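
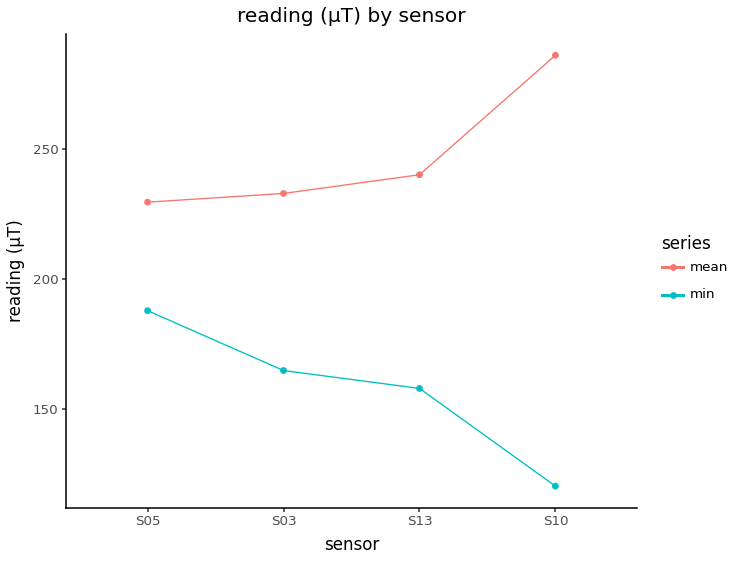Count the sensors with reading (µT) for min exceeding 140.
3

Above 140: S05, S03, S13.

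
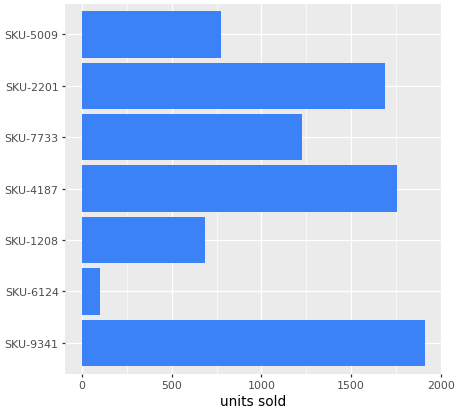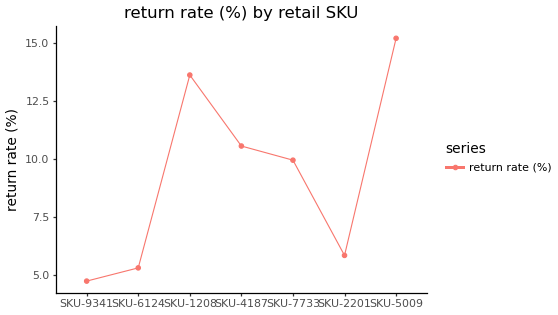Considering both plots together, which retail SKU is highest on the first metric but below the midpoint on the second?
Chart 2 median return rate (%) ≈ 10; below-median retail SKUs: SKU-9341, SKU-6124, SKU-2201. Among those, SKU-9341 has the highest units sold (≈ 2000).

SKU-9341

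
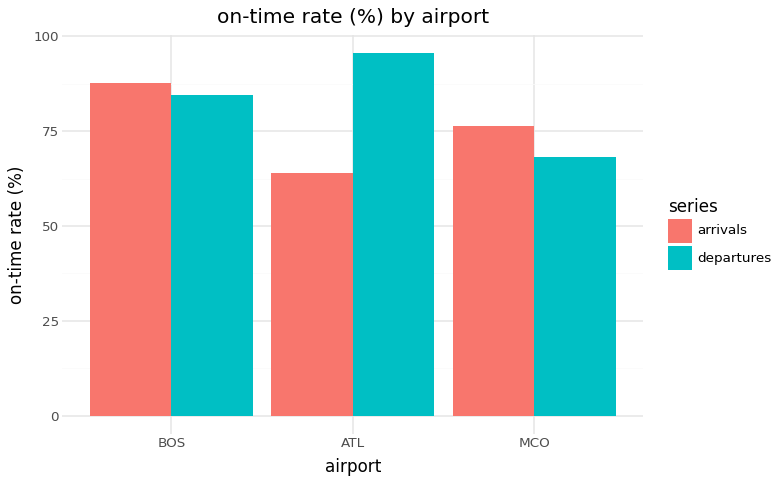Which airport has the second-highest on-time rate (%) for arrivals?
MCO

Top 3 for arrivals: BOS ≈ 90, MCO ≈ 80, ATL ≈ 60.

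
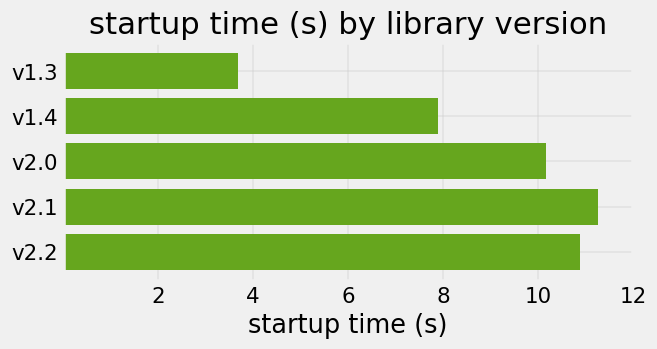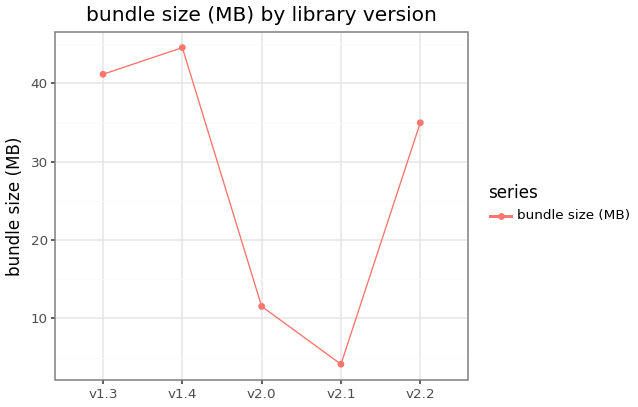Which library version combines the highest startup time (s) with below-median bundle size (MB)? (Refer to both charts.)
v2.1

Chart 2 median bundle size (MB) ≈ 35; below-median library versions: v2.0, v2.1. Among those, v2.1 has the highest startup time (s) (≈ 12).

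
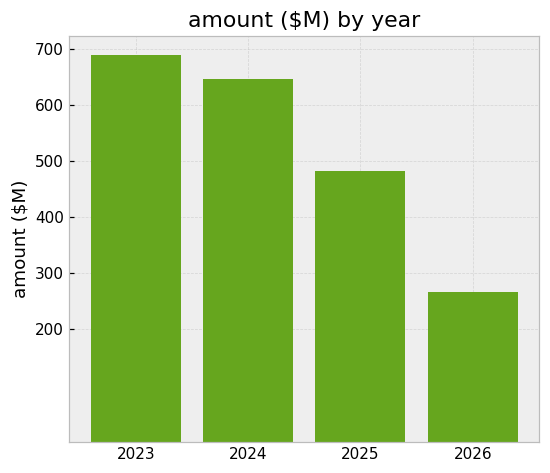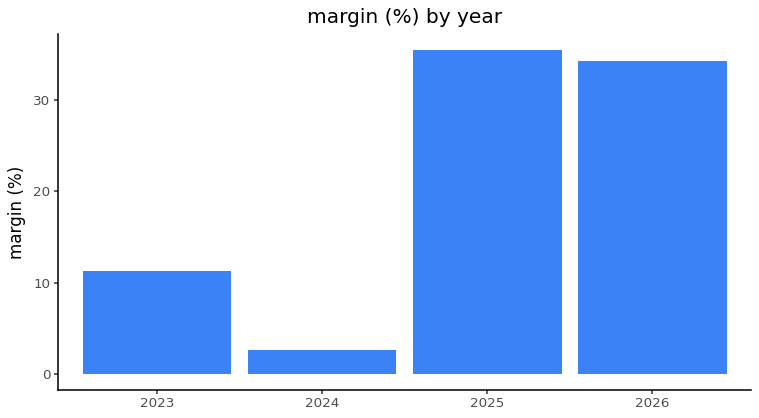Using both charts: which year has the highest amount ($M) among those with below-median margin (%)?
2023

Chart 2 median margin (%) ≈ 25; below-median years: 2023, 2024. Among those, 2023 has the highest amount ($M) (≈ 700).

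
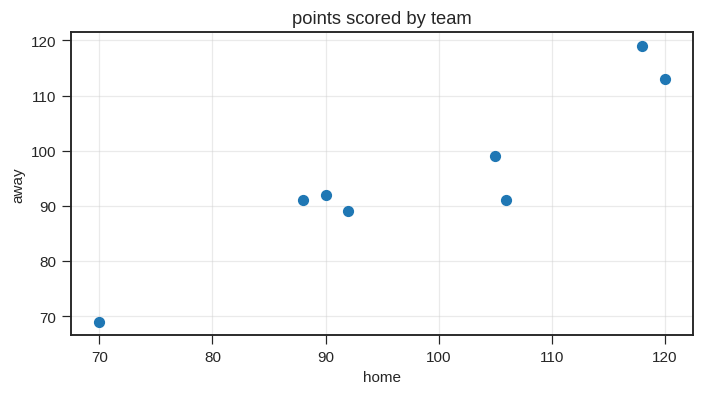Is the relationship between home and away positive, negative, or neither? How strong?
Points are positively correlated; strong (|r| ≈ 0.9).

positive, strong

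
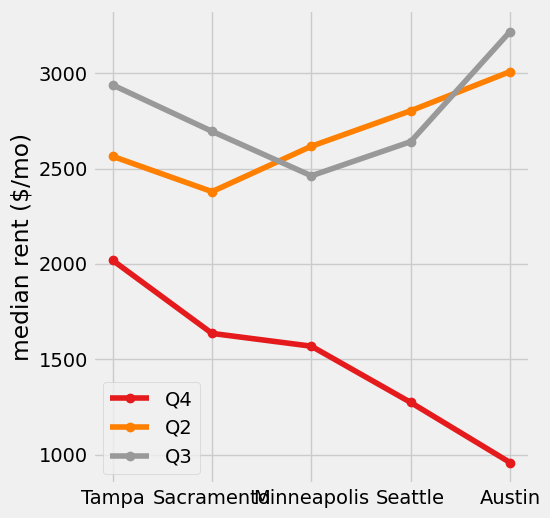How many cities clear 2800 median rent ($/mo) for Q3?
Above 2800: Tampa, Austin.

2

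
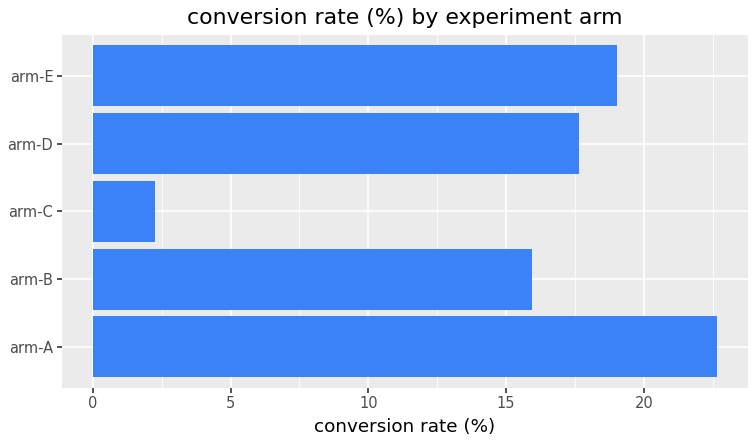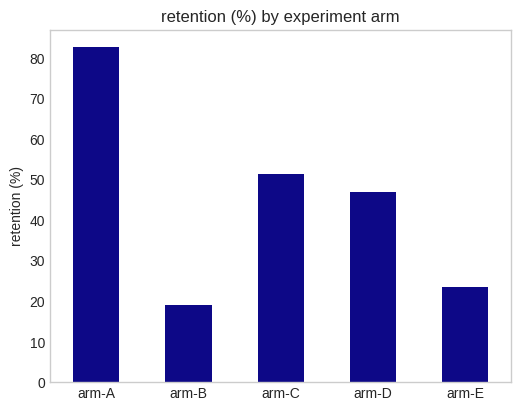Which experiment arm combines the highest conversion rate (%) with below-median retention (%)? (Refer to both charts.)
arm-E

Chart 2 median retention (%) ≈ 50; below-median experiment arms: arm-B, arm-E. Among those, arm-E has the highest conversion rate (%) (≈ 20).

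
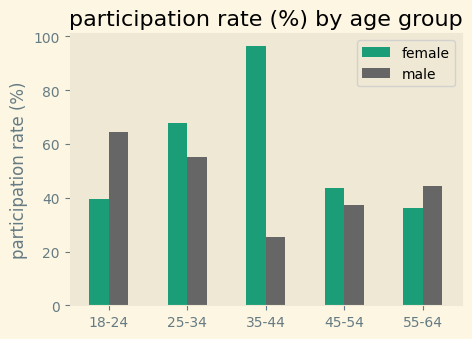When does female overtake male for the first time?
18-24: female ≈ 40 vs male ≈ 60 (not yet); 25-34: female ≈ 70 vs male ≈ 60 (first crossover).

25-34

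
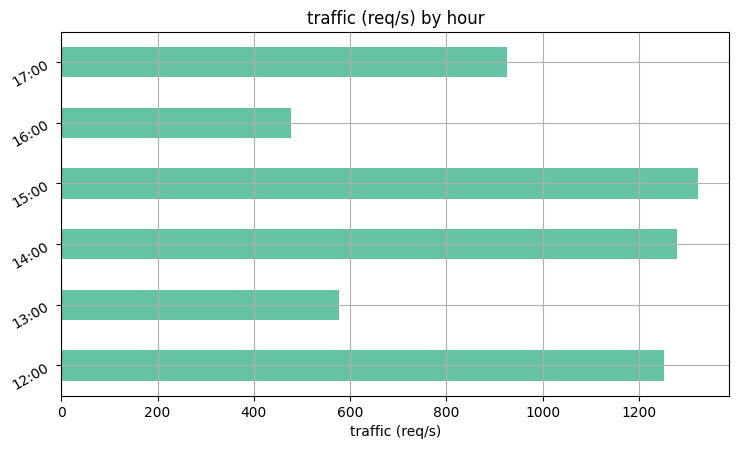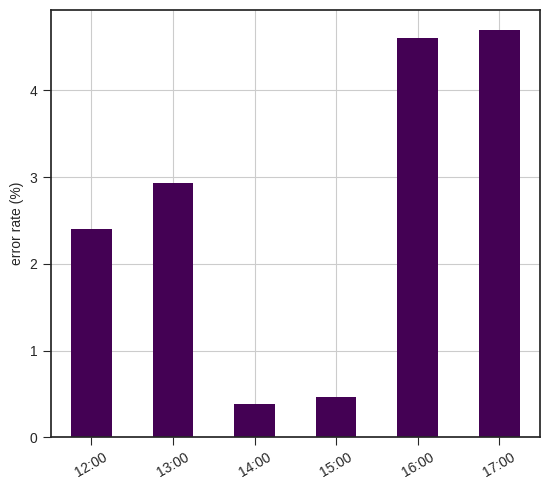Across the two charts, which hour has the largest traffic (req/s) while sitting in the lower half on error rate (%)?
Chart 2 median error rate (%) ≈ 2.5; below-median hours: 12:00, 14:00, 15:00. Among those, 15:00 has the highest traffic (req/s) (≈ 1400).

15:00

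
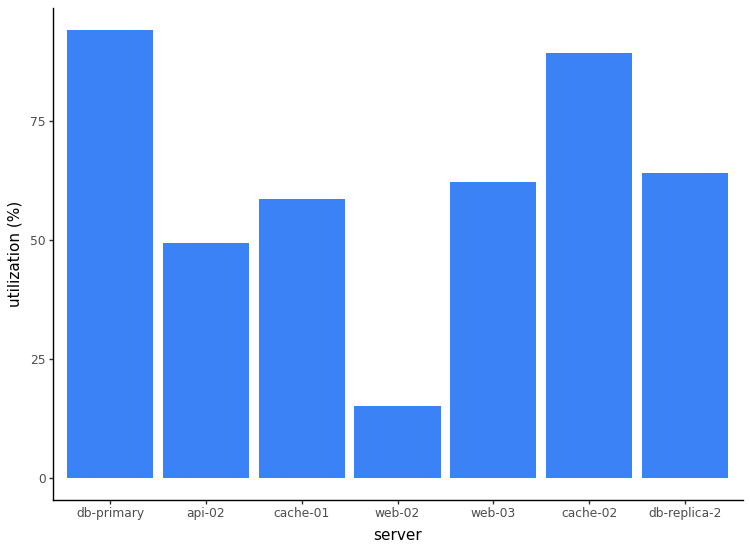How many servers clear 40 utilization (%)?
6

Above 40: db-primary, api-02, cache-01, web-03, cache-02, db-replica-2.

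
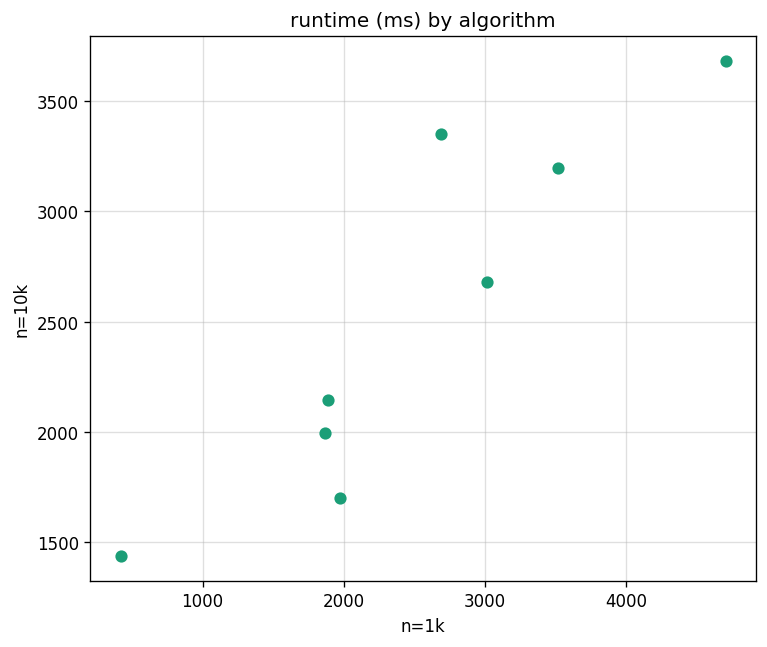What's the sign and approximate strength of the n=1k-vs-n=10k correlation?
Points are positively correlated; strong (|r| ≈ 0.9).

positive, strong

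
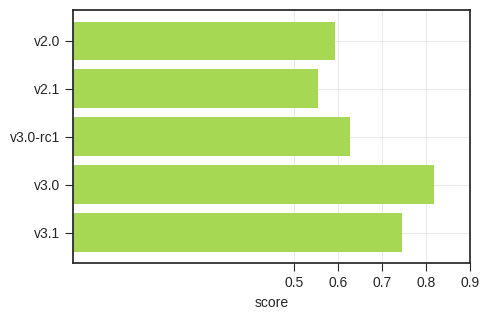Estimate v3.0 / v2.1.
≈ 1.33×

v3.0 ≈ 0.8, v2.1 ≈ 0.6; 0.8/0.6 ≈ 1.33.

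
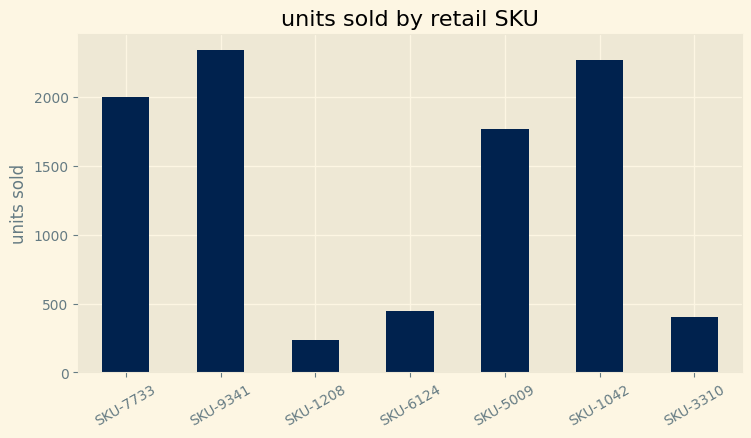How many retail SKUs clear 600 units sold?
Above 600: SKU-7733, SKU-9341, SKU-5009, SKU-1042.

4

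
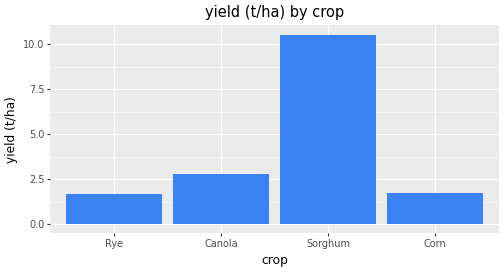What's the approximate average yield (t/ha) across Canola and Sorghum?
≈ 7

(3 + 11) / 2 ≈ 7.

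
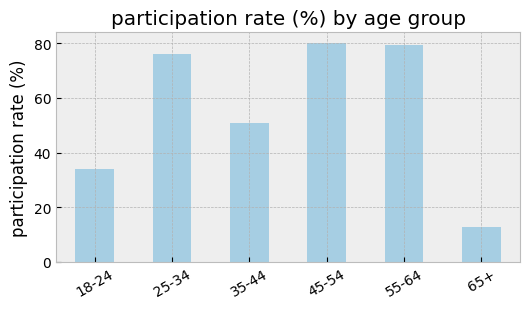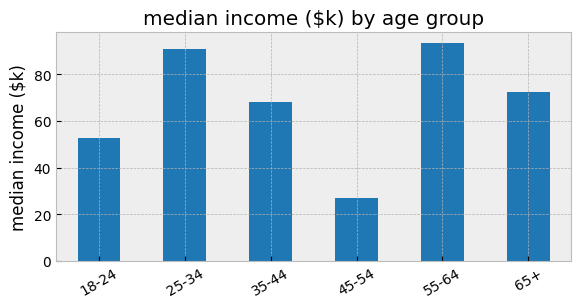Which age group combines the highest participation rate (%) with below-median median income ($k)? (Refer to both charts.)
45-54

Chart 2 median median income ($k) ≈ 70; below-median age groups: 18-24, 35-44, 45-54. Among those, 45-54 has the highest participation rate (%) (≈ 80).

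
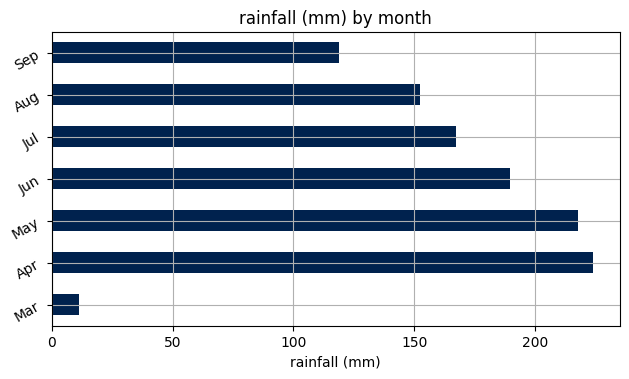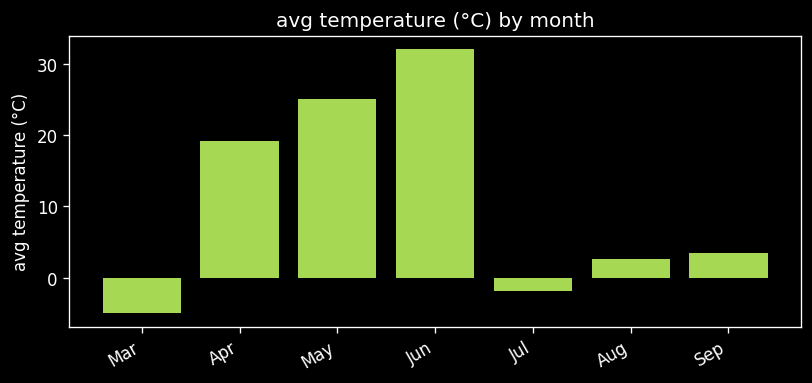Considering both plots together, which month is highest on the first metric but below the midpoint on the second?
Jul

Chart 2 median avg temperature (°C) ≈ 5; below-median months: Mar, Jul, Aug. Among those, Jul has the highest rainfall (mm) (≈ 175).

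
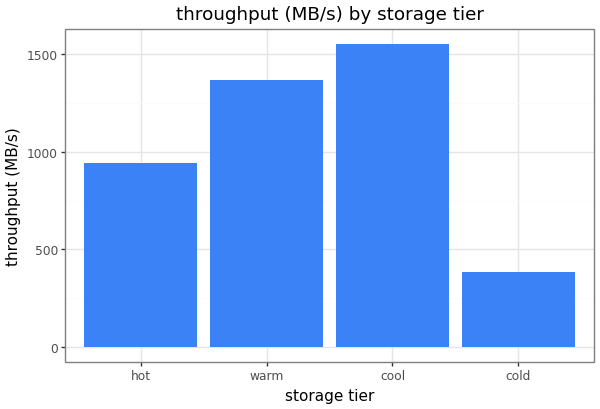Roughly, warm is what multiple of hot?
≈ 1.4×

warm ≈ 1400, hot ≈ 1000; 1400/1000 ≈ 1.4.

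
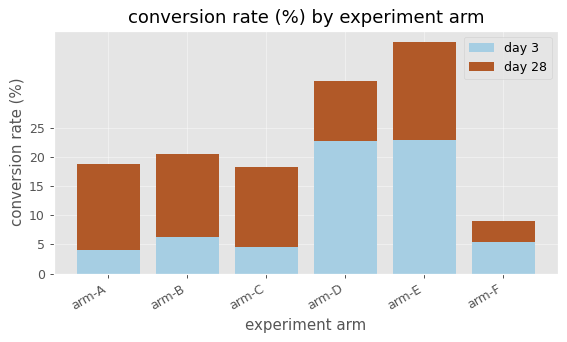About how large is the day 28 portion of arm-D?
day 28 top ≈ 35, bottom ≈ 25; segment ≈ 10.

≈ 10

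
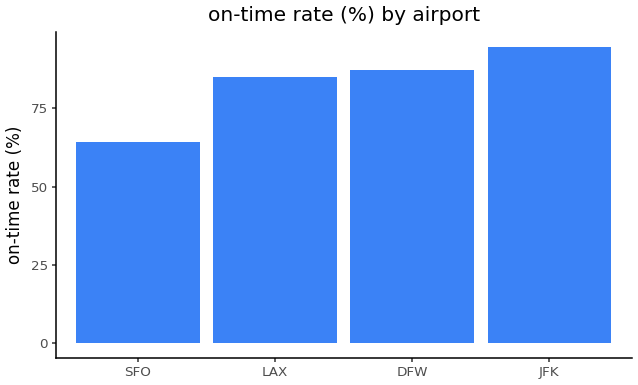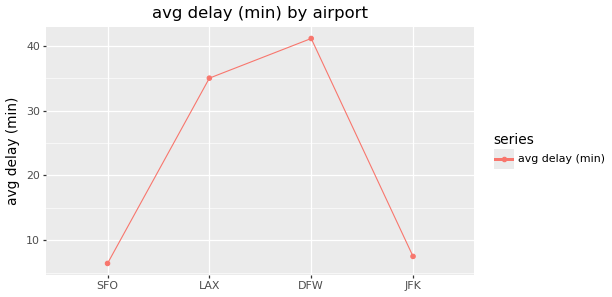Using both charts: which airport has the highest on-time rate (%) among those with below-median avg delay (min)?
Chart 2 median avg delay (min) ≈ 20; below-median airports: SFO, JFK. Among those, JFK has the highest on-time rate (%) (≈ 90).

JFK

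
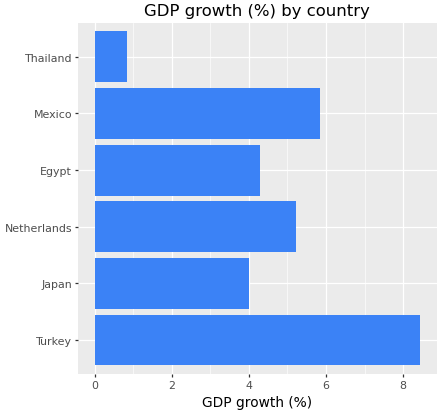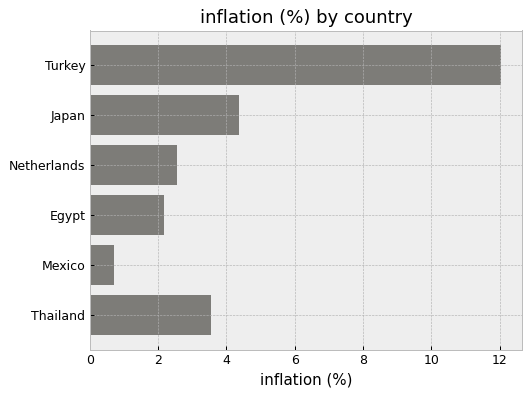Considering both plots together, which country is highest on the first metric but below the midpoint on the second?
Mexico

Chart 2 median inflation (%) ≈ 4; below-median countries: Netherlands, Egypt, Mexico. Among those, Mexico has the highest GDP growth (%) (≈ 6).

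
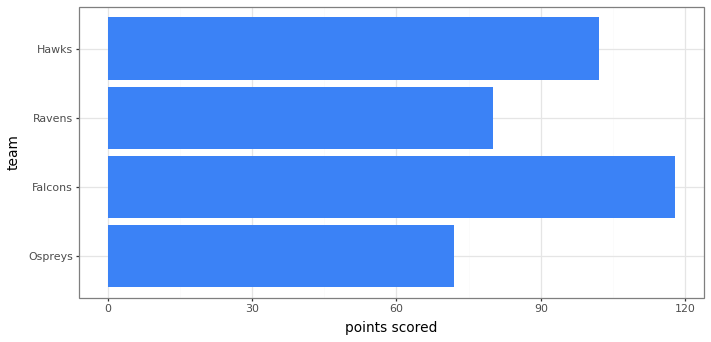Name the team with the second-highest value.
Top 3: Falcons ≈ 120, Hawks ≈ 100, Ravens ≈ 80.

Hawks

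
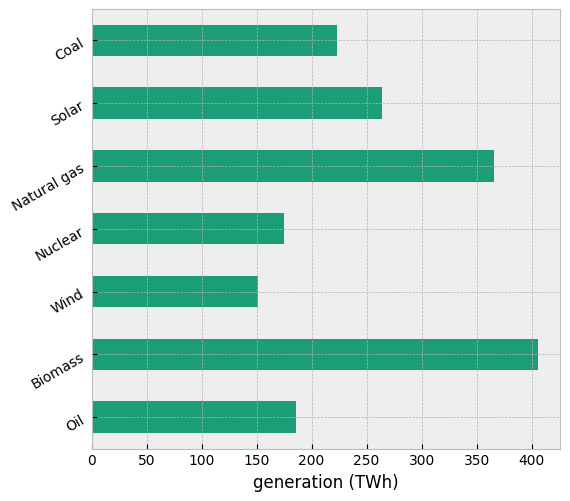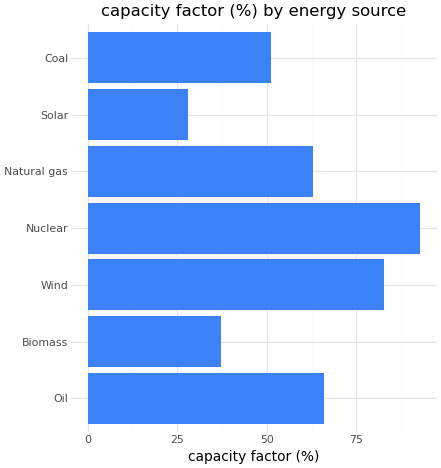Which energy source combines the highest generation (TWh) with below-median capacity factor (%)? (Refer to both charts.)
Biomass

Chart 2 median capacity factor (%) ≈ 60; below-median energy sources: Biomass, Solar, Coal. Among those, Biomass has the highest generation (TWh) (≈ 400).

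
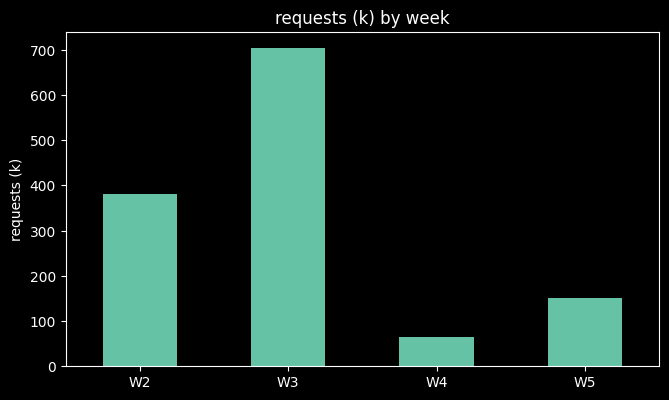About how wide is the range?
Max W3 ≈ 700, min W4 ≈ 100; range ≈ 600.

≈ 600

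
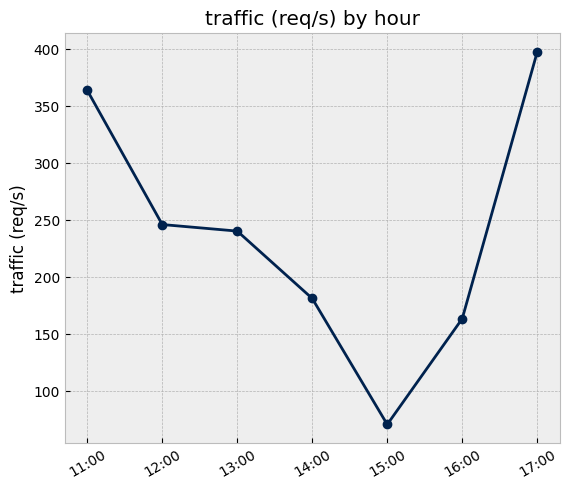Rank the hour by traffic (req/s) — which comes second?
Top 3: 17:00 ≈ 400, 11:00 ≈ 350, 12:00 ≈ 250.

11:00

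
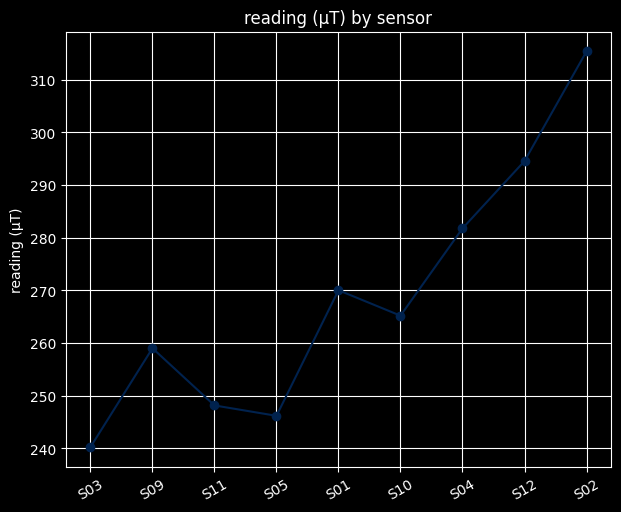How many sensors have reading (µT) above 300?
Above 300: S02.

1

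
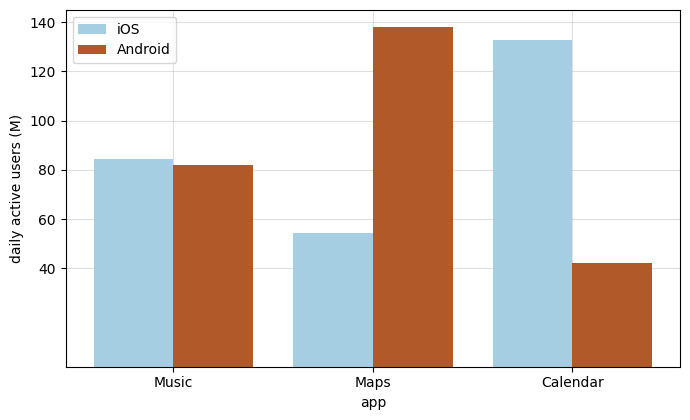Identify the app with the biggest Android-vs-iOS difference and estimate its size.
Calendar: Android ≈ 40, iOS ≈ 140 → gap ≈ 100. Next-largest (Maps) is only ≈ 80.

Calendar, ≈ 100 M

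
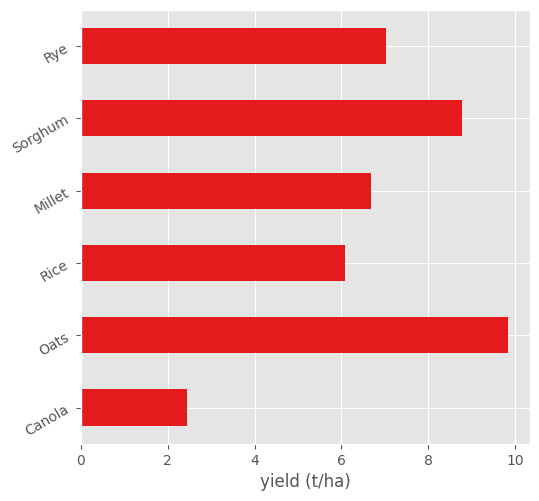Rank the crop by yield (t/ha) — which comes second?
Top 3: Oats ≈ 10, Sorghum ≈ 9, Rye ≈ 7.

Sorghum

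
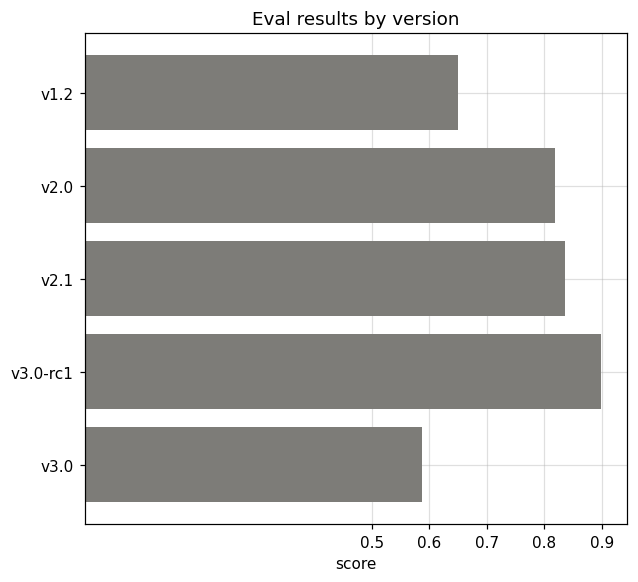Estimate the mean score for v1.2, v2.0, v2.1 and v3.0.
≈ 0.7

(0.6 + 0.8 + 0.8 + 0.6) / 4 ≈ 0.7.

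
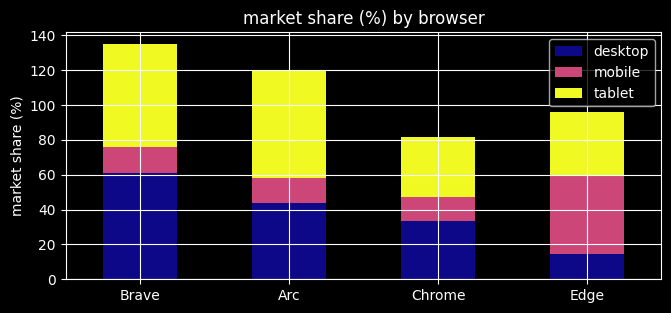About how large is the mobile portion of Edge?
≈ 40

mobile top ≈ 60, bottom ≈ 20; segment ≈ 40.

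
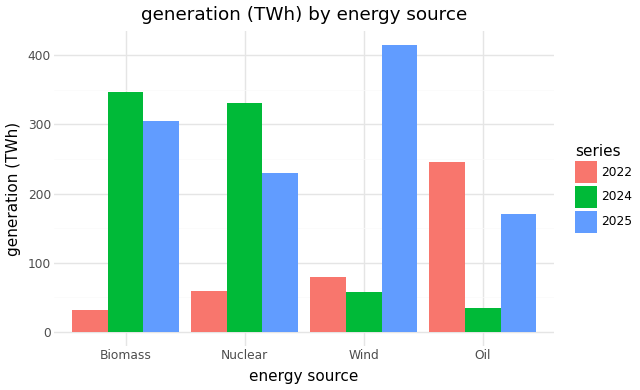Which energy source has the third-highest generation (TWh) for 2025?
Nuclear

Top 4 for 2025: Wind ≈ 400, Biomass ≈ 300, Nuclear ≈ 250, Oil ≈ 150.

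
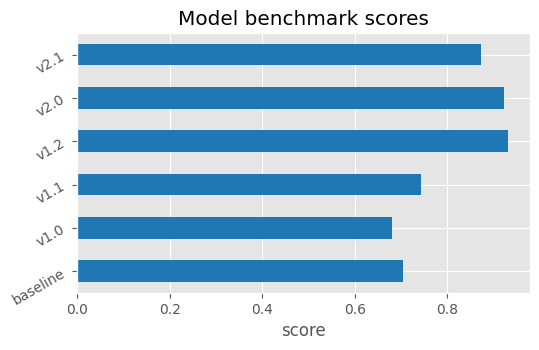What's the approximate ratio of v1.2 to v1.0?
≈ 1.29×

v1.2 ≈ 0.9, v1.0 ≈ 0.7; 0.9/0.7 ≈ 1.29.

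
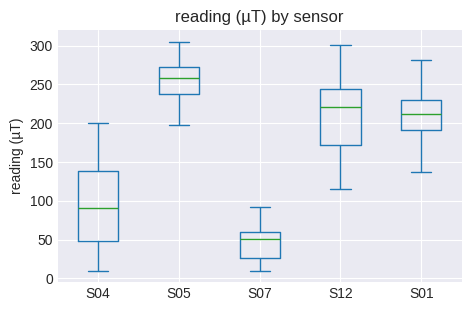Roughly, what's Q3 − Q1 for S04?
≈ 100

Q3 ≈ 140, Q1 ≈ 40; IQR ≈ 100.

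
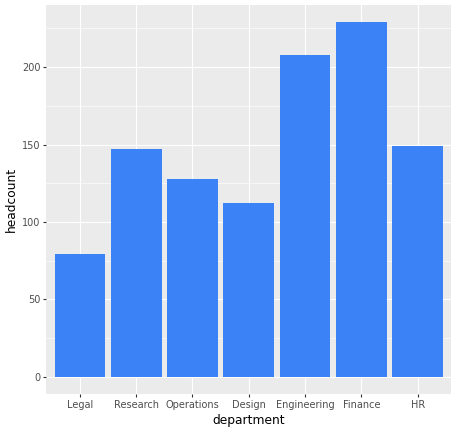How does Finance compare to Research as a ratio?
≈ 1.57×

Finance ≈ 220, Research ≈ 140; 220/140 ≈ 1.57.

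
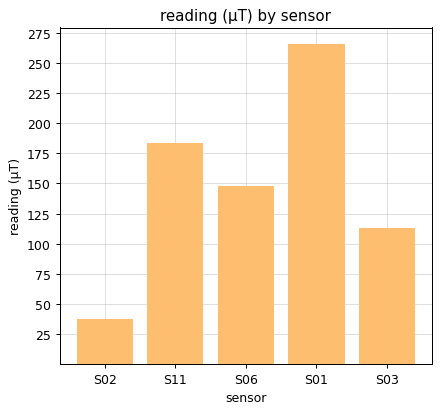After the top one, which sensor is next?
S11

Top 3: S01 ≈ 275, S11 ≈ 175, S06 ≈ 150.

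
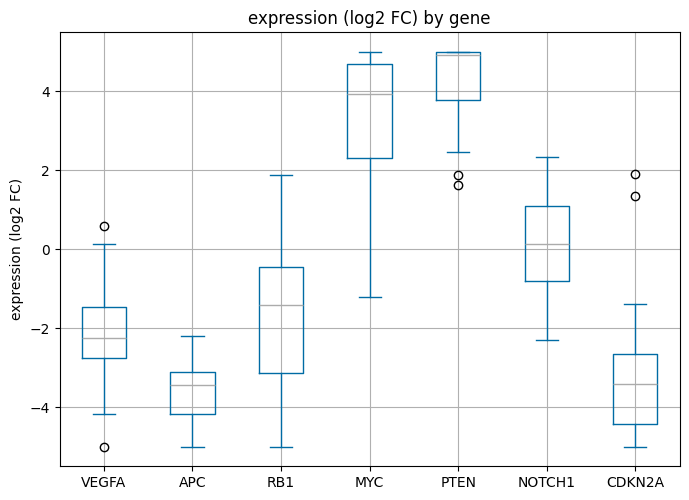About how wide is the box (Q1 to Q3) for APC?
≈ 1

Q3 ≈ -3, Q1 ≈ -4; IQR ≈ 1.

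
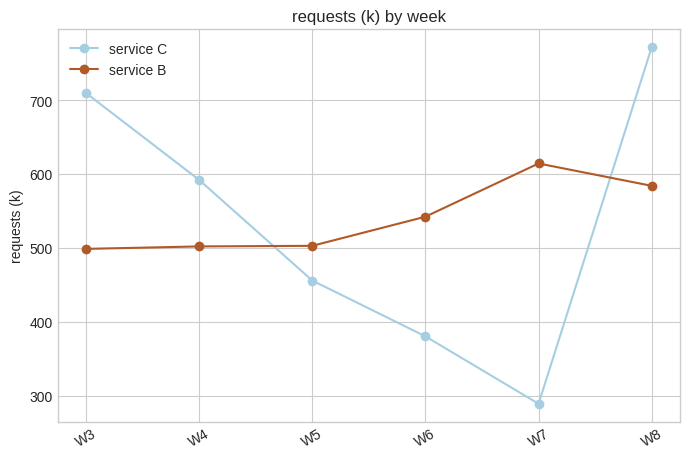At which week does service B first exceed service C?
W4: service B ≈ 500 vs service C ≈ 600 (not yet); W5: service B ≈ 500 vs service C ≈ 450 (first crossover).

W5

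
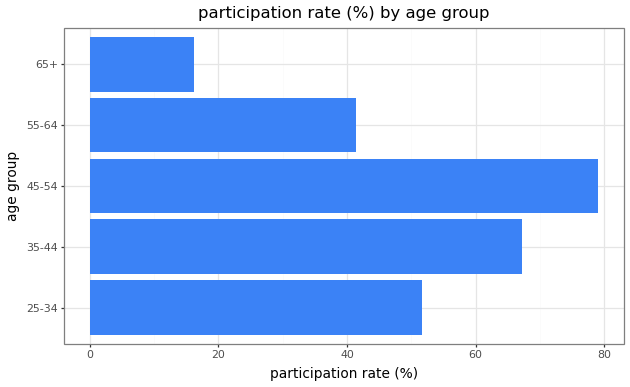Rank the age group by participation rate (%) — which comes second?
35-44

Top 3: 45-54 ≈ 80, 35-44 ≈ 70, 25-34 ≈ 50.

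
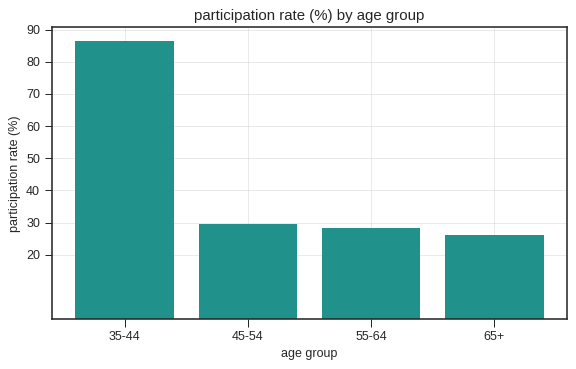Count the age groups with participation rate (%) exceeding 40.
1

Above 40: 35-44.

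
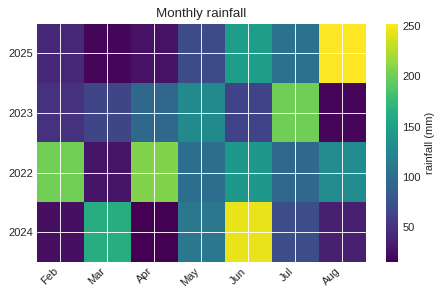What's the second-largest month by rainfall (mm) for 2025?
Jun

Top 3 for 2025: Aug ≈ 260, Jun ≈ 140, Jul ≈ 100.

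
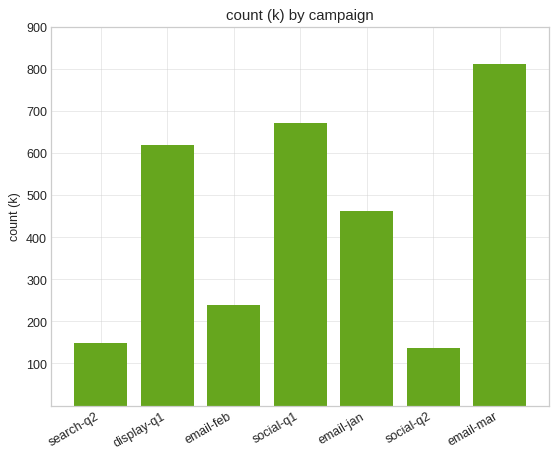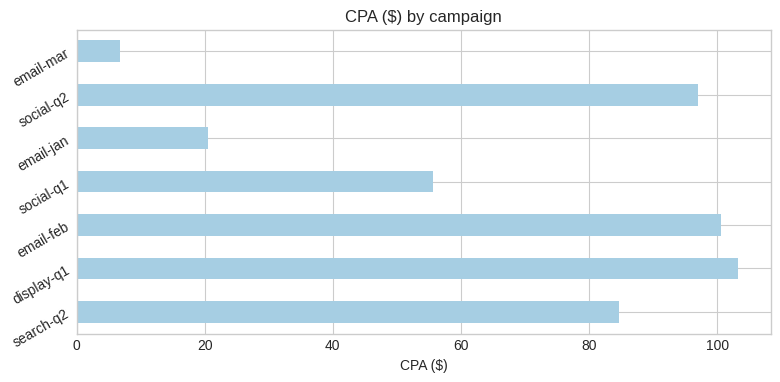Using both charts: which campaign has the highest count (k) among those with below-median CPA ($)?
email-mar

Chart 2 median CPA ($) ≈ 80; below-median campaigns: social-q1, email-jan, email-mar. Among those, email-mar has the highest count (k) (≈ 800).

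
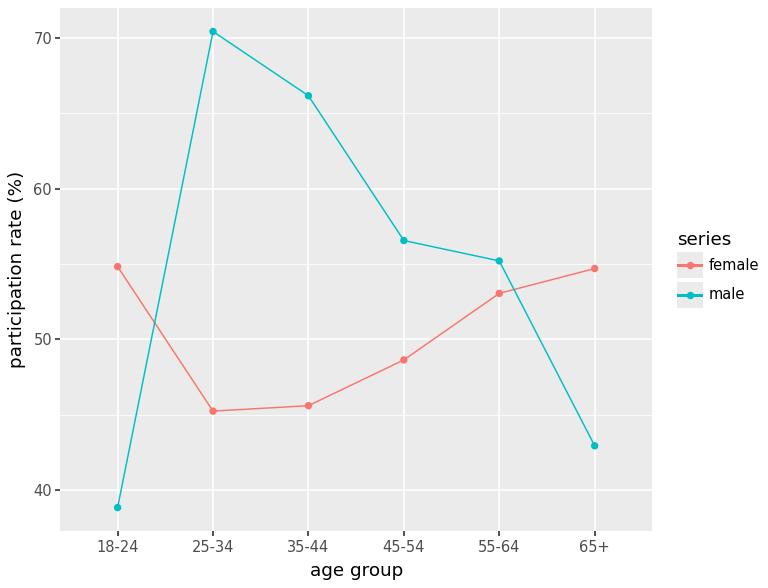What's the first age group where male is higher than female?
25-34

18-24: male ≈ 40 vs female ≈ 55 (not yet); 25-34: male ≈ 70 vs female ≈ 45 (first crossover).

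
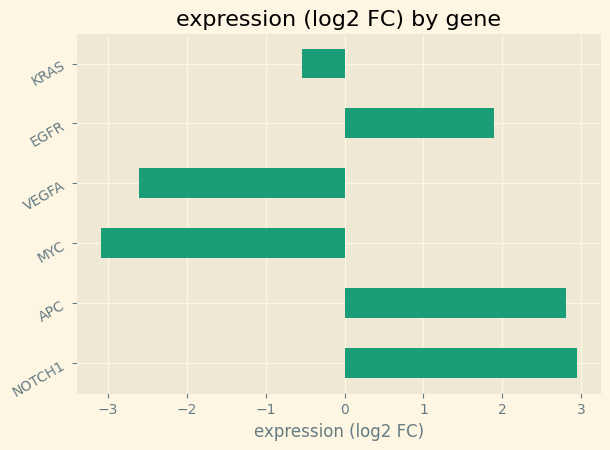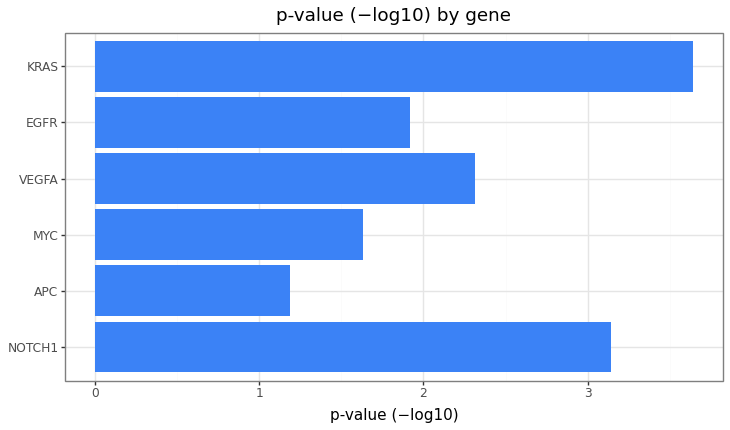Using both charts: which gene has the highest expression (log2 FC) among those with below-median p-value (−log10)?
Chart 2 median p-value (−log10) ≈ 2; below-median genes: APC, MYC, EGFR. Among those, APC has the highest expression (log2 FC) (≈ 3).

APC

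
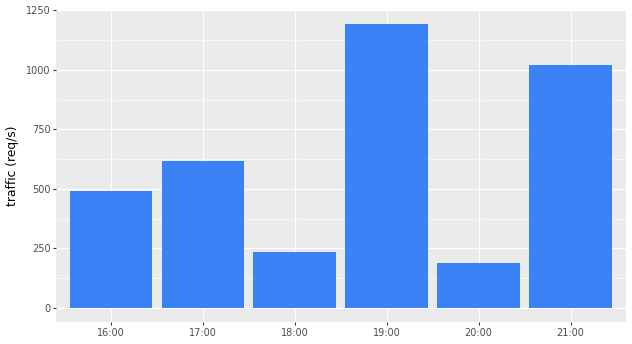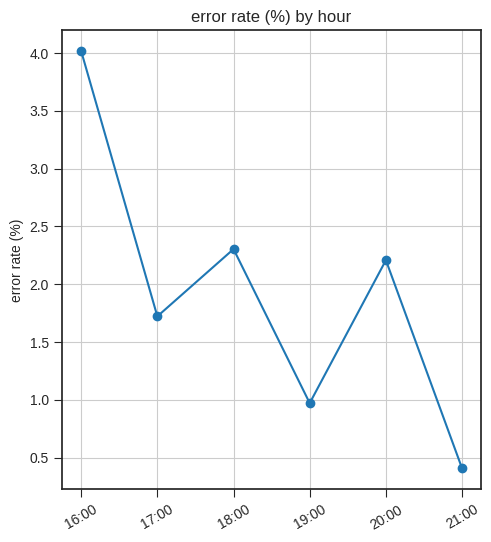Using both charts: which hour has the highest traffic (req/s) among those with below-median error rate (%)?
19:00

Chart 2 median error rate (%) ≈ 2; below-median hours: 17:00, 19:00, 21:00. Among those, 19:00 has the highest traffic (req/s) (≈ 1200).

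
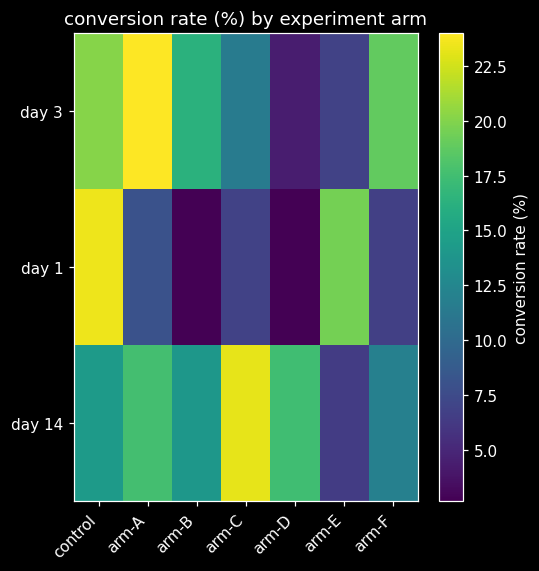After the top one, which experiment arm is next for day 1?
arm-E

Top 3 for day 1: control ≈ 24, arm-E ≈ 20, arm-A ≈ 8.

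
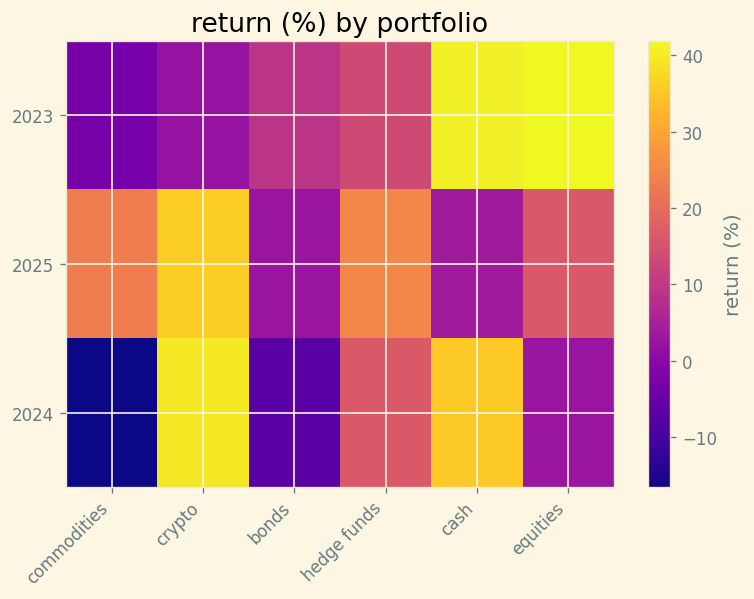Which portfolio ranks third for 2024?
hedge funds

Top 4 for 2024: crypto ≈ 40, cash ≈ 35, hedge funds ≈ 15, equities ≈ 5.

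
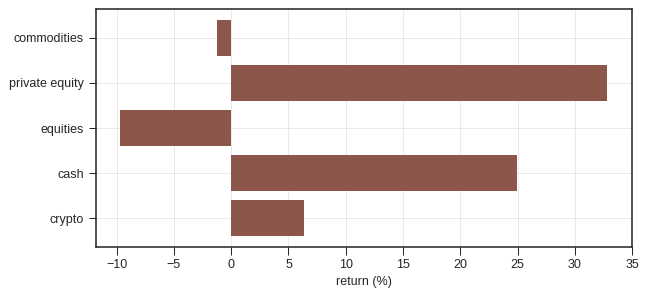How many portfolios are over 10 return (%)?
2

Above 10: private equity, cash.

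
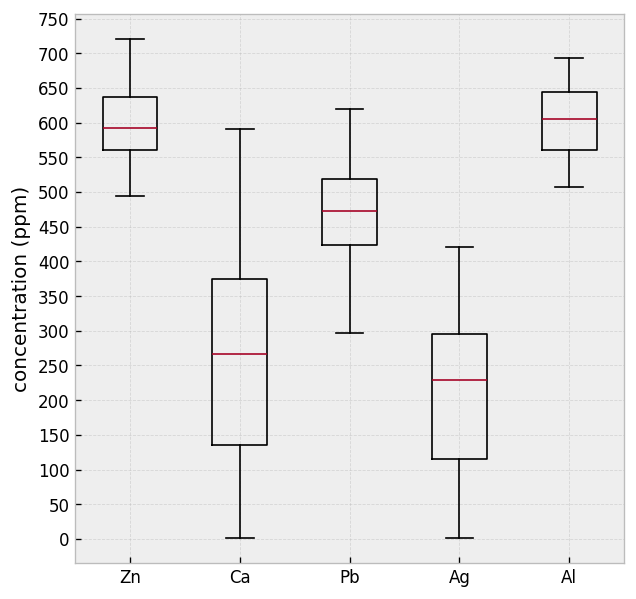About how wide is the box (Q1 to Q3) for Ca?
Q3 ≈ 400, Q1 ≈ 150; IQR ≈ 250.

≈ 250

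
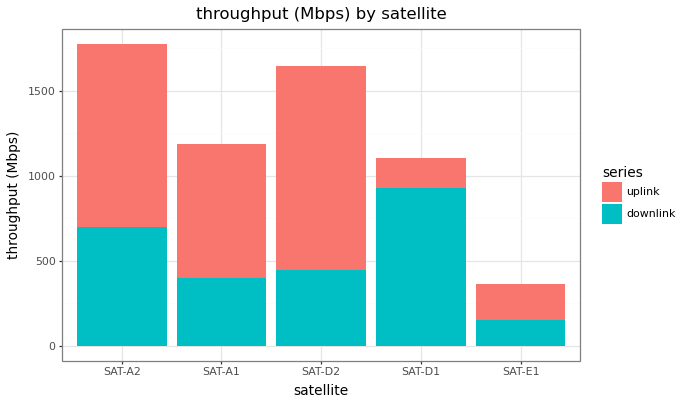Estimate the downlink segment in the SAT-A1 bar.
≈ 400

downlink top ≈ 400, bottom ≈ 0; segment ≈ 400.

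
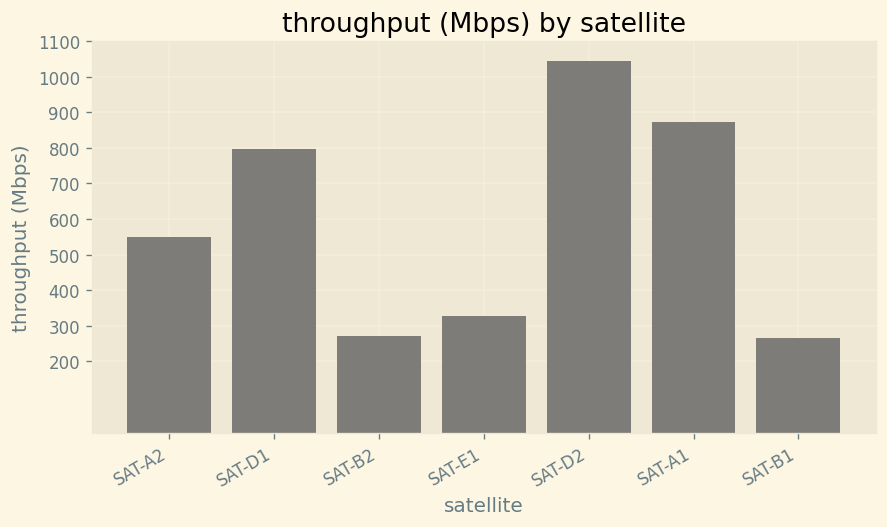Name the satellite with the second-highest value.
SAT-A1

Top 3: SAT-D2 ≈ 1000, SAT-A1 ≈ 900, SAT-D1 ≈ 800.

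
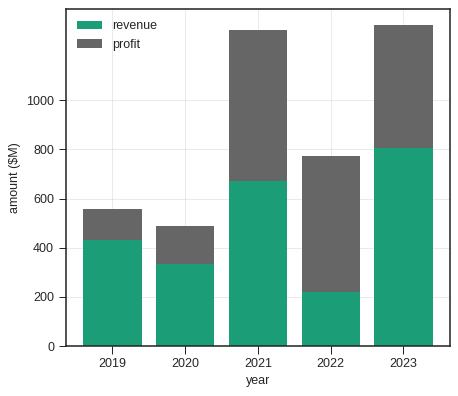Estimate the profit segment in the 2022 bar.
≈ 600

profit top ≈ 800, bottom ≈ 200; segment ≈ 600.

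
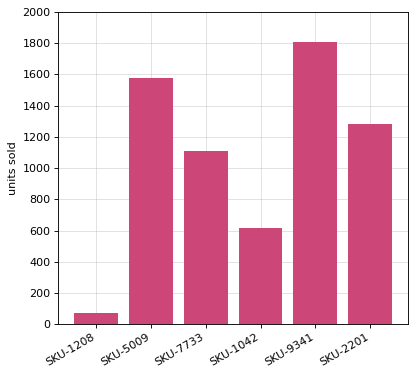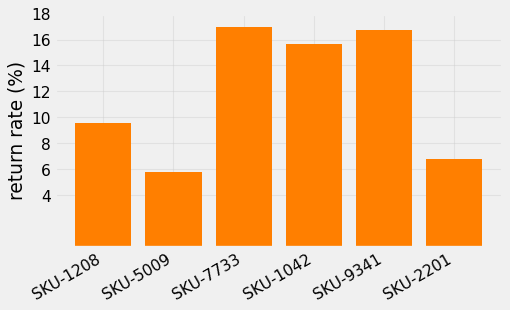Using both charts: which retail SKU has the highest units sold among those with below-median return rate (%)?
Chart 2 median return rate (%) ≈ 12; below-median retail SKUs: SKU-1208, SKU-5009, SKU-2201. Among those, SKU-5009 has the highest units sold (≈ 1600).

SKU-5009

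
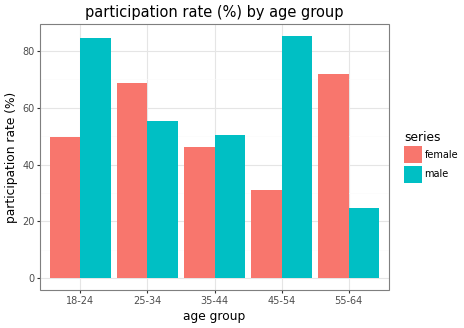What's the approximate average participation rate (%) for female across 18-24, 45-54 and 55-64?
(50 + 30 + 70) / 3 ≈ 50.

≈ 50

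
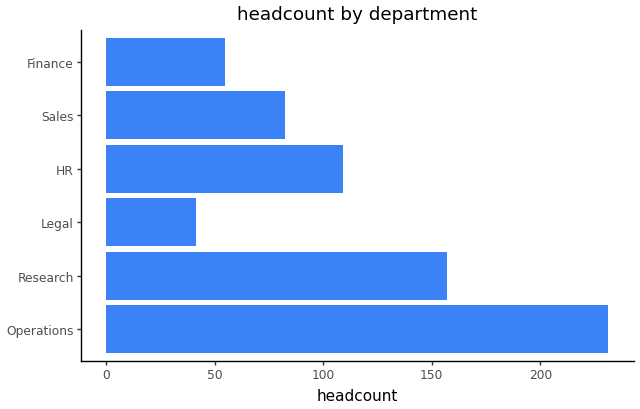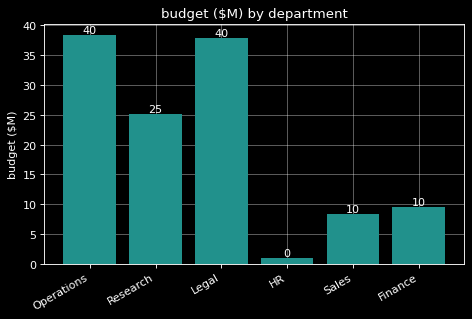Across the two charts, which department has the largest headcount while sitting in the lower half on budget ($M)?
Chart 2 median budget ($M) ≈ 15; below-median departments: HR, Sales, Finance. Among those, HR has the highest headcount (≈ 100).

HR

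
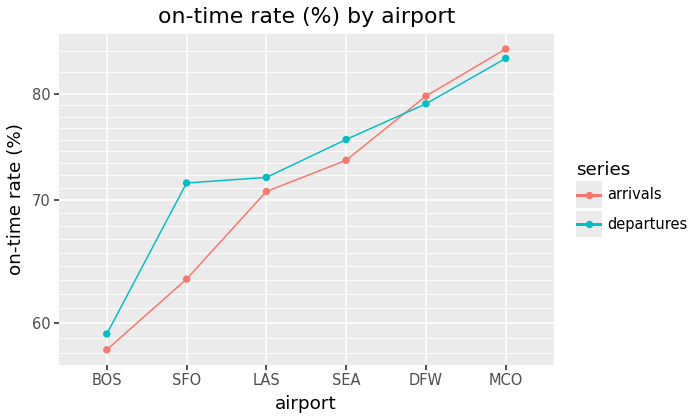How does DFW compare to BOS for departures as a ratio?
DFW ≈ 80, BOS ≈ 60; 80/60 ≈ 1.33.

≈ 1.33×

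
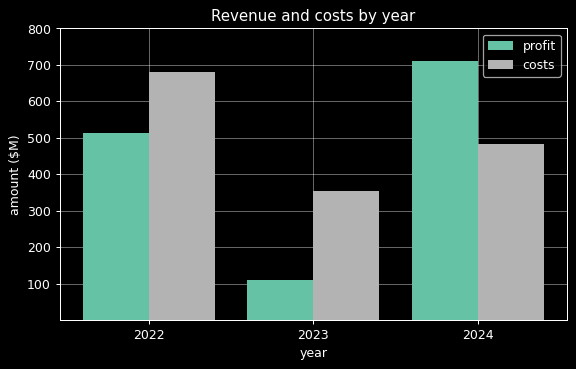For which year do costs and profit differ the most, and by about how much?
2023: costs ≈ 400, profit ≈ 100 → gap ≈ 300. Next-largest (2024) is only ≈ 200.

2023, ≈ 300 $M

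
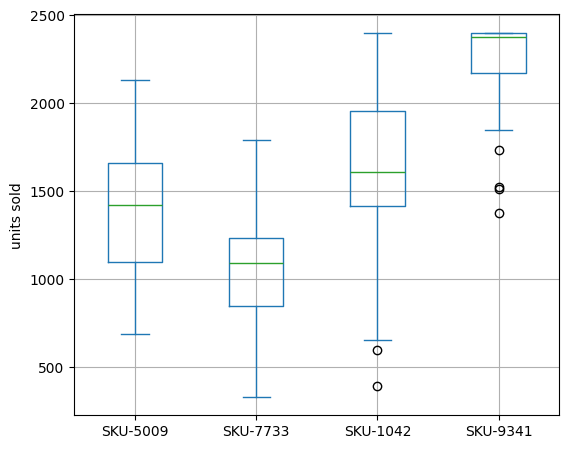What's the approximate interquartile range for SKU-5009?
≈ 600

Q3 ≈ 1600, Q1 ≈ 1000; IQR ≈ 600.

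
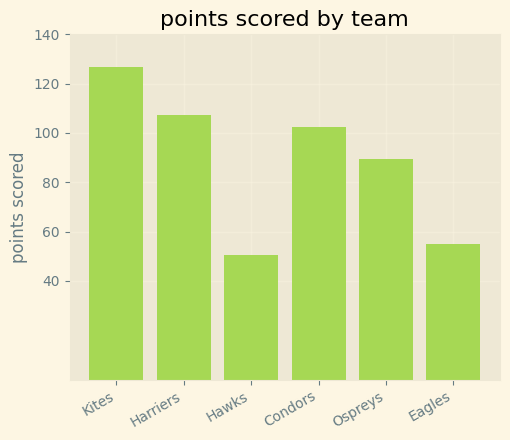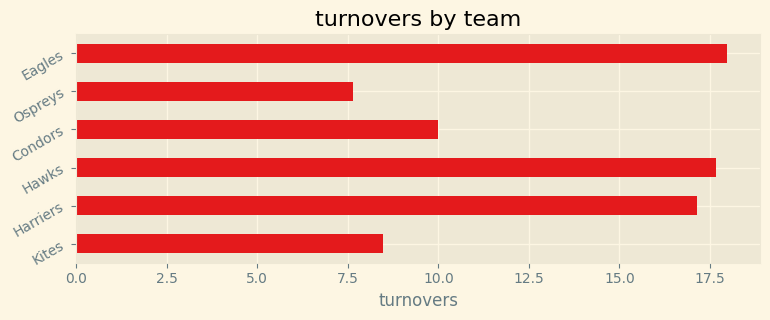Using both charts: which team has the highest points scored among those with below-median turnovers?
Kites

Chart 2 median turnovers ≈ 14; below-median teams: Kites, Condors, Ospreys. Among those, Kites has the highest points scored (≈ 120).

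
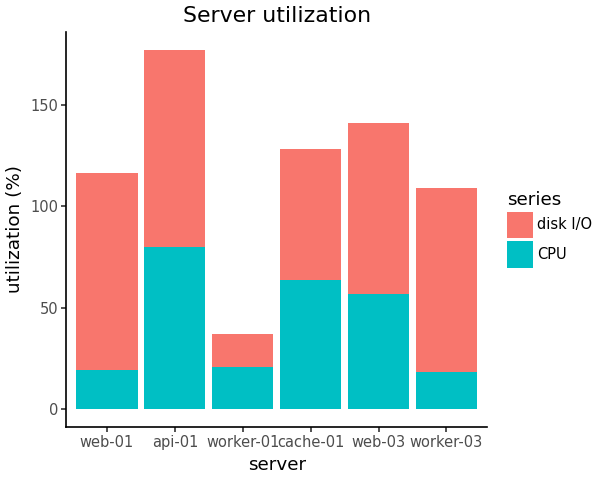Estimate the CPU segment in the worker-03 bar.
≈ 20

CPU top ≈ 20, bottom ≈ 0; segment ≈ 20.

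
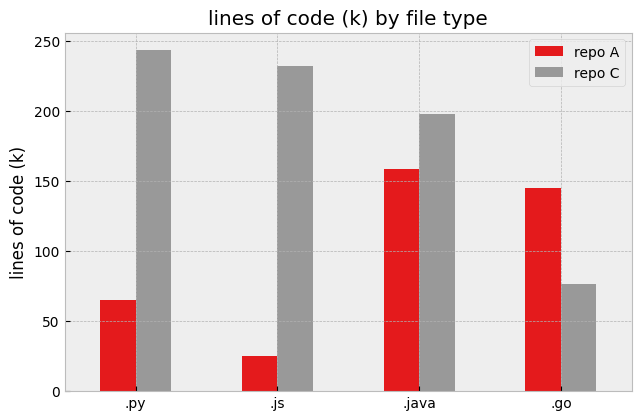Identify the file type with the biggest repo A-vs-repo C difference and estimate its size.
.js, ≈ 200 k

.js: repo A ≈ 25, repo C ≈ 225 → gap ≈ 200. Next-largest (.py) is only ≈ 175.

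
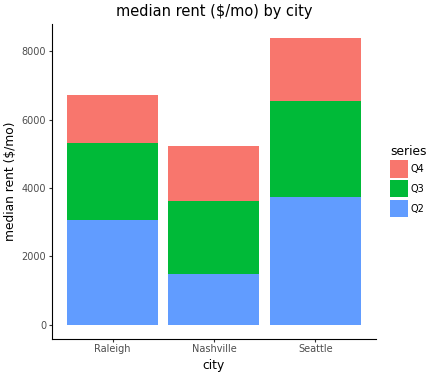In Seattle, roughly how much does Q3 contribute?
Q3 top ≈ 7000, bottom ≈ 4000; segment ≈ 3000.

≈ 3000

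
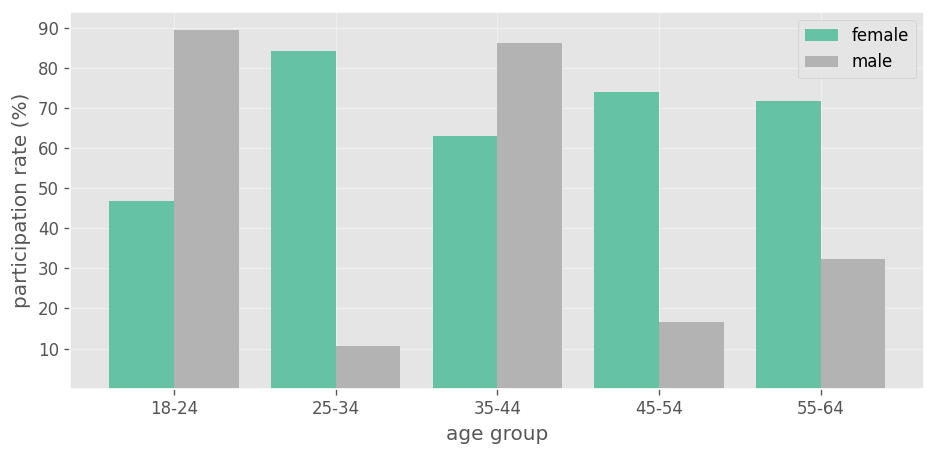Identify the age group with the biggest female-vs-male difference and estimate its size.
25-34: female ≈ 80, male ≈ 10 → gap ≈ 70. Next-largest (45-54) is only ≈ 50.

25-34, ≈ 70 %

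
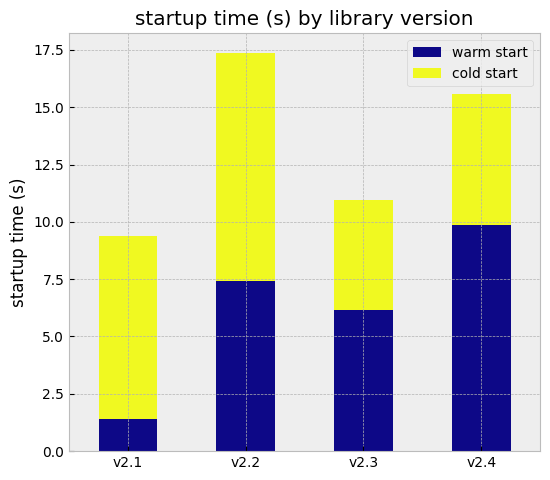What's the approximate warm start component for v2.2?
≈ 8

warm start top ≈ 8, bottom ≈ 0; segment ≈ 8.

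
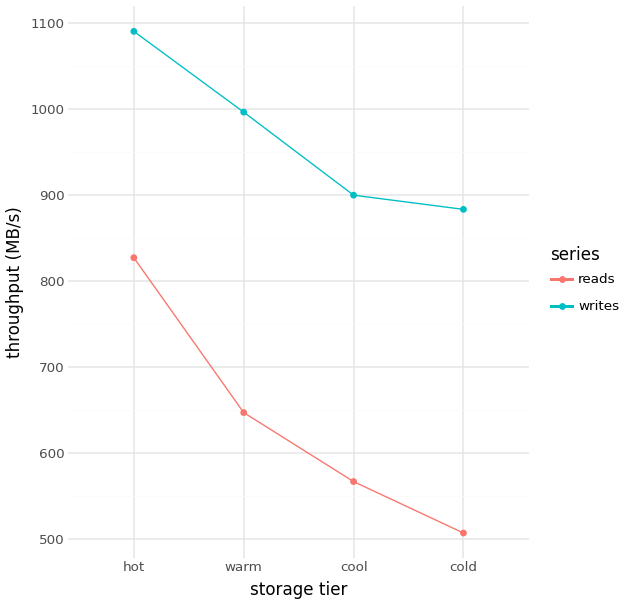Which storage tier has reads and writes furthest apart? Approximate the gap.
cold: reads ≈ 500, writes ≈ 900 → gap ≈ 400. Next-largest (warm) is only ≈ 350.

cold, ≈ 400 MB/s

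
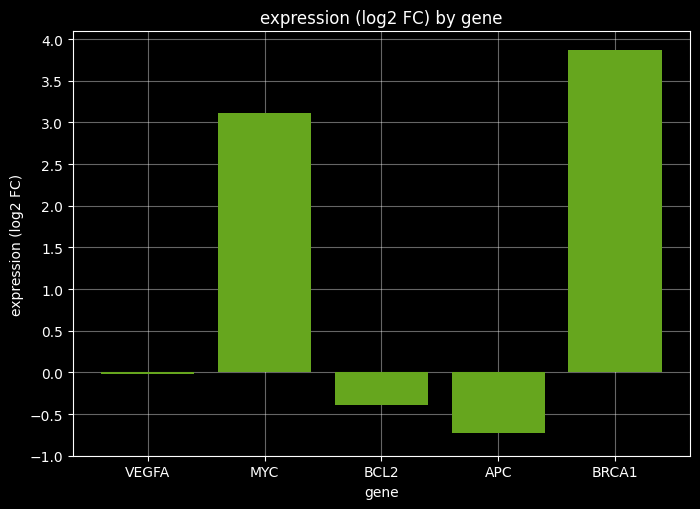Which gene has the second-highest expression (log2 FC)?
Top 3: BRCA1 ≈ 4.0, MYC ≈ 3.0, VEGFA ≈ 0.0.

MYC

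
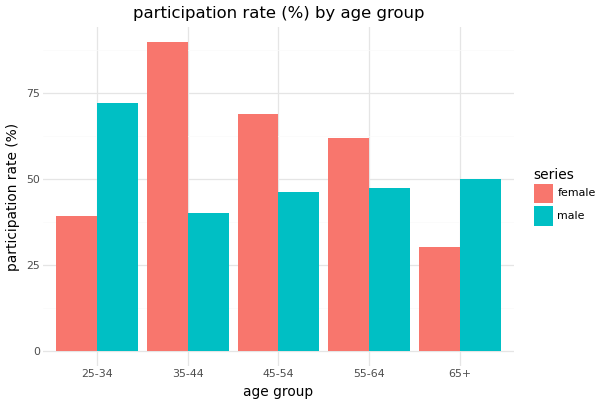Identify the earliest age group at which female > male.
25-34: female ≈ 40 vs male ≈ 70 (not yet); 35-44: female ≈ 90 vs male ≈ 40 (first crossover).

35-44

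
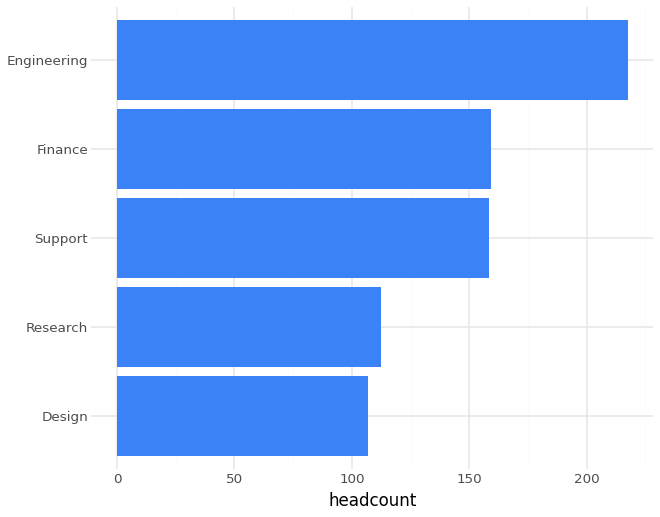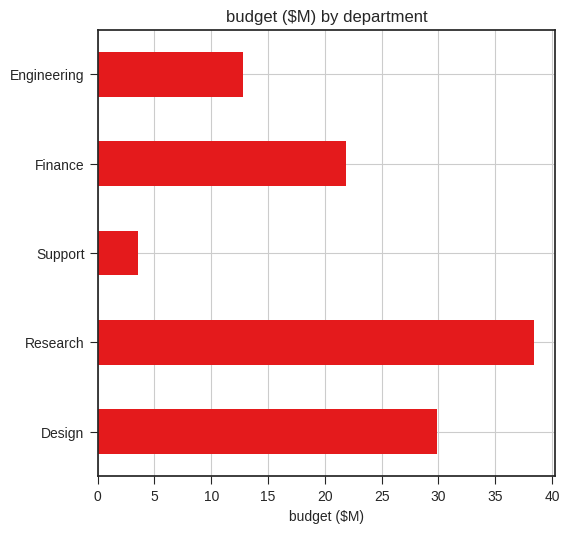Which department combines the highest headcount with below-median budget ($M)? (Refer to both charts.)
Chart 2 median budget ($M) ≈ 20; below-median departments: Support, Engineering. Among those, Engineering has the highest headcount (≈ 220).

Engineering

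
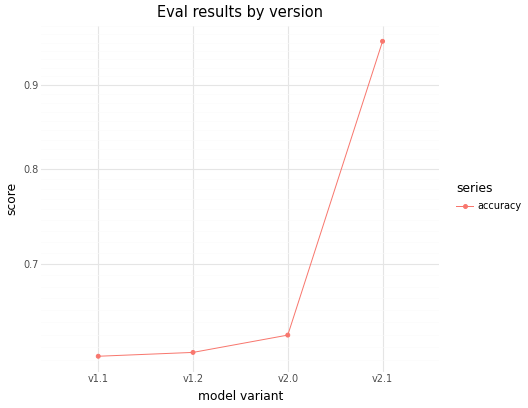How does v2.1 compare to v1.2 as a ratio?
≈ 1.58×

v2.1 ≈ 0.95, v1.2 ≈ 0.60; 0.95/0.60 ≈ 1.58.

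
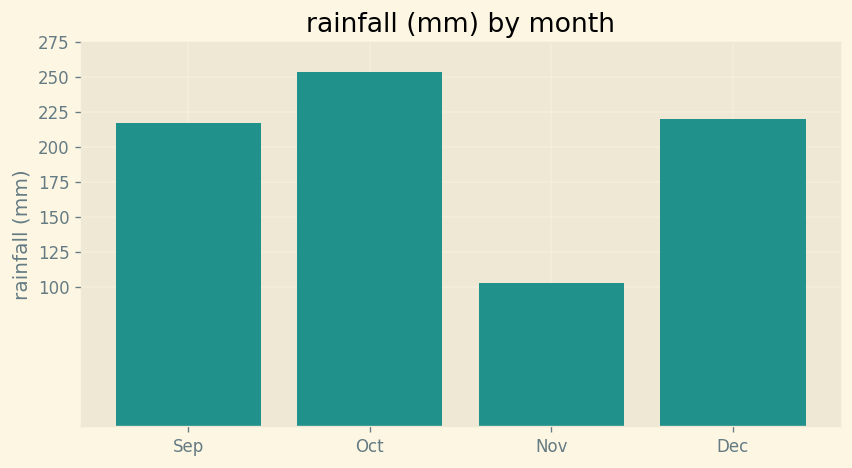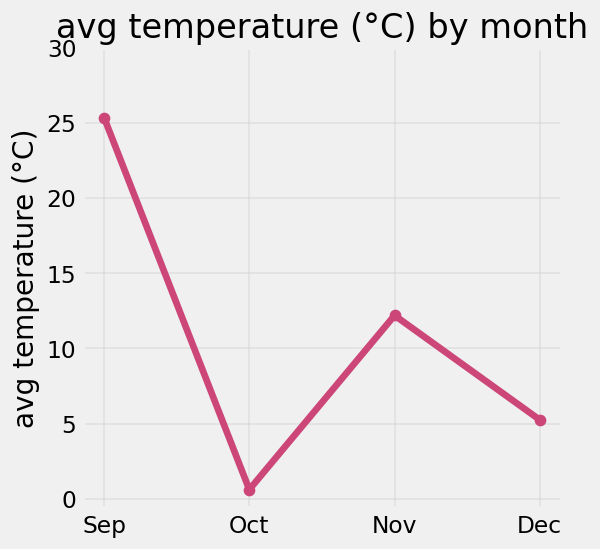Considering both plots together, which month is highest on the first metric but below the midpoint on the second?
Chart 2 median avg temperature (°C) ≈ 10; below-median months: Oct, Dec. Among those, Oct has the highest rainfall (mm) (≈ 250).

Oct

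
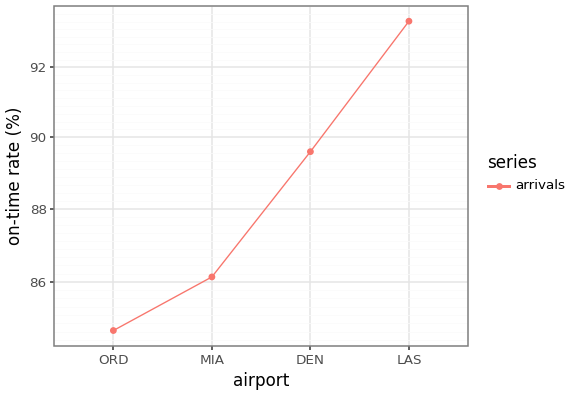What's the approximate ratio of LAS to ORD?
LAS ≈ 93, ORD ≈ 85; 93/85 ≈ 1.09.

≈ 1.09×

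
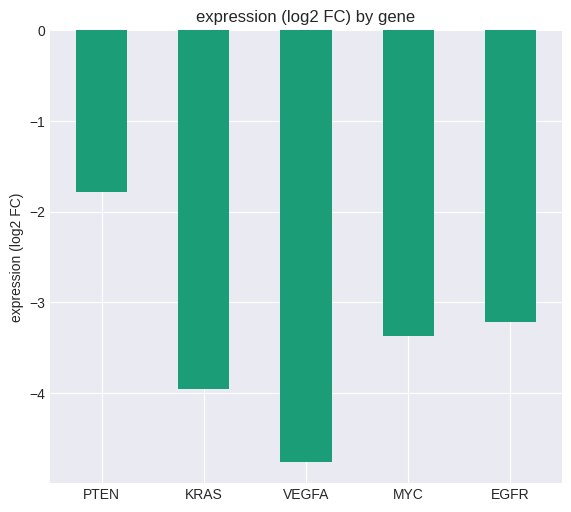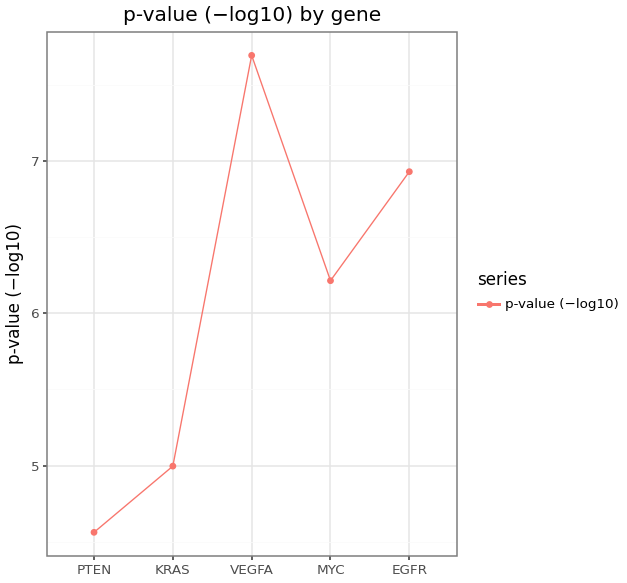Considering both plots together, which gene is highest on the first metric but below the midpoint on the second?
PTEN

Chart 2 median p-value (−log10) ≈ 6; below-median genes: PTEN, KRAS. Among those, PTEN has the highest expression (log2 FC) (≈ -2).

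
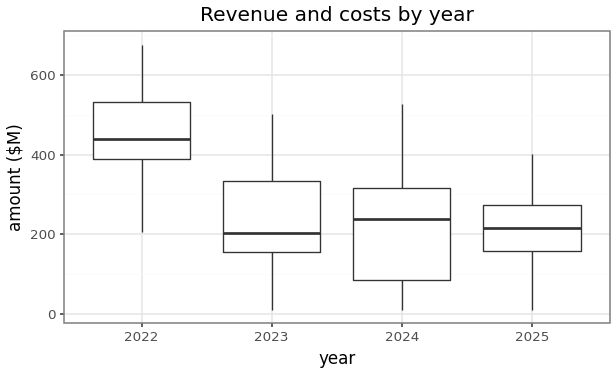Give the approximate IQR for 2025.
≈ 120

Q3 ≈ 280, Q1 ≈ 160; IQR ≈ 120.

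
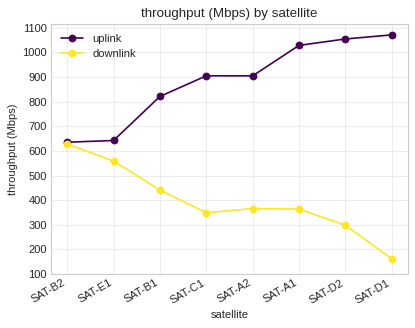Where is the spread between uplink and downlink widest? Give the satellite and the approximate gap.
SAT-D1, ≈ 900 Mbps

SAT-D1: uplink ≈ 1100, downlink ≈ 200 → gap ≈ 900. Next-largest (SAT-D2) is only ≈ 800.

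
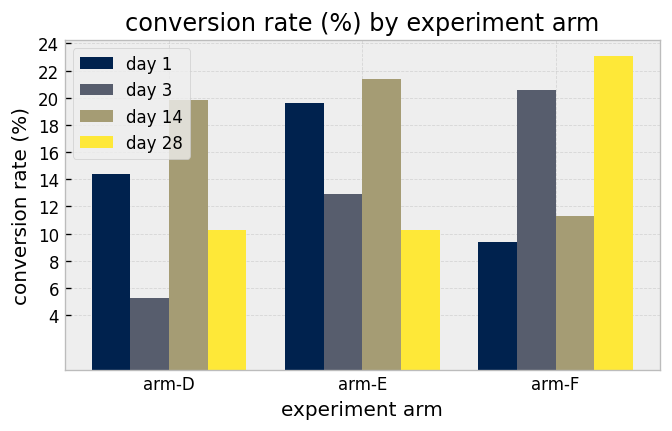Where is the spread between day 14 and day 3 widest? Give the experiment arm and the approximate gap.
arm-D: day 14 ≈ 20, day 3 ≈ 6 → gap ≈ 14. Next-largest (arm-F) is only ≈ 8.

arm-D, ≈ 14 %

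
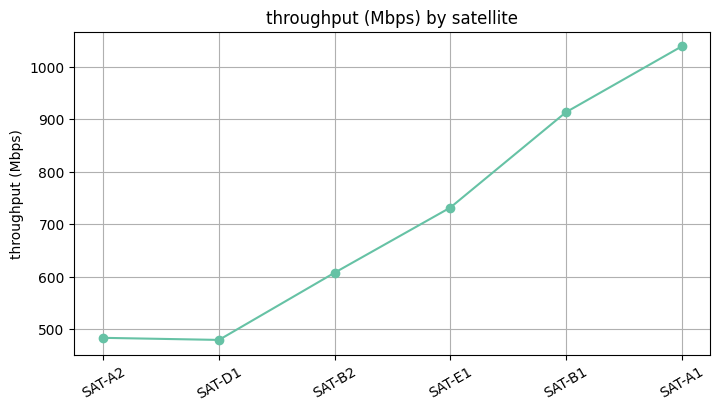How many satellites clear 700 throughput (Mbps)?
Above 700: SAT-E1, SAT-B1, SAT-A1.

3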